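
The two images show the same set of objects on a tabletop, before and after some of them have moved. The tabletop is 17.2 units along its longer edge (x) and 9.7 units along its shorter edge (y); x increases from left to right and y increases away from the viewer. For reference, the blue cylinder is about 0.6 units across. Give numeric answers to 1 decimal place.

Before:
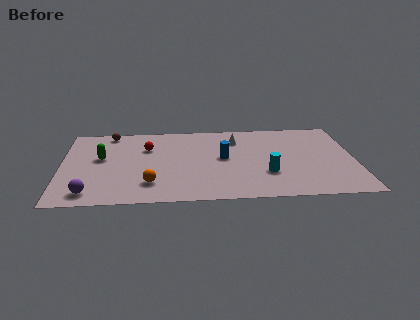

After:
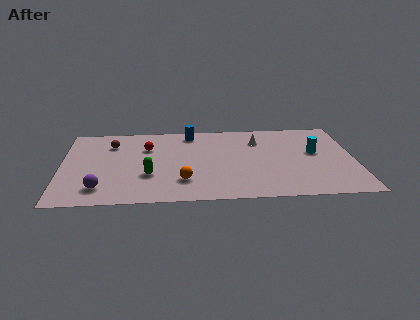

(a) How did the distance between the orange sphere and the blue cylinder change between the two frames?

+0.7

Before: roughly 5.2 units apart; after: 5.9. That's 0.7 units further apart.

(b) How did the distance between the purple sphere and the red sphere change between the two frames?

-0.7

The distance was about 6.2 in the first image and 5.5 in the second, so they moved 0.7 units closer together.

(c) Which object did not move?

the red sphere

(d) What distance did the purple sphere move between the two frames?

0.8

From (1.7, 1.4) to (2.3, 1.9), the purple sphere covered √(0.6² + 0.5²) ≈ 0.8 units.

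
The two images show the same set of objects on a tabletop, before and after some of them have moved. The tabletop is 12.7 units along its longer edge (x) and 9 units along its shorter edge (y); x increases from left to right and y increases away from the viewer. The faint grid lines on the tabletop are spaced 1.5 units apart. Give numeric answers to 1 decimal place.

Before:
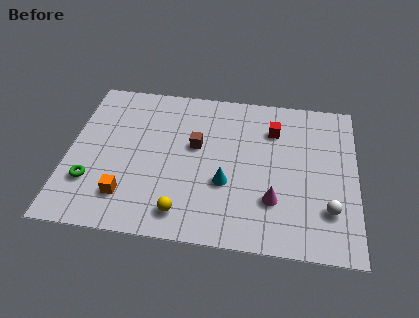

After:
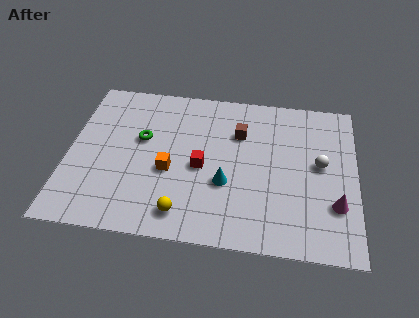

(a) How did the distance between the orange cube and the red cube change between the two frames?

-6.4

Before: roughly 7.9 units apart; after: 1.5. That's 6.4 units closer together.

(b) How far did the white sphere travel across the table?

2.5

The white sphere was near (11.5, 2.4) before and (11.1, 4.9) after, so it travelled √(0.4² + 2.5²) ≈ 2.5 units.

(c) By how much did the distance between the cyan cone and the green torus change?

-1.6

The distance was about 5.9 in the first image and 4.3 in the second, so they moved 1.6 units closer together.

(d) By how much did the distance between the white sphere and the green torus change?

-2.5

Before: roughly 10.4 units apart; after: 7.9. That's 2.5 units closer together.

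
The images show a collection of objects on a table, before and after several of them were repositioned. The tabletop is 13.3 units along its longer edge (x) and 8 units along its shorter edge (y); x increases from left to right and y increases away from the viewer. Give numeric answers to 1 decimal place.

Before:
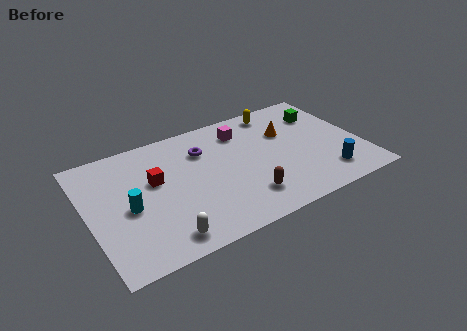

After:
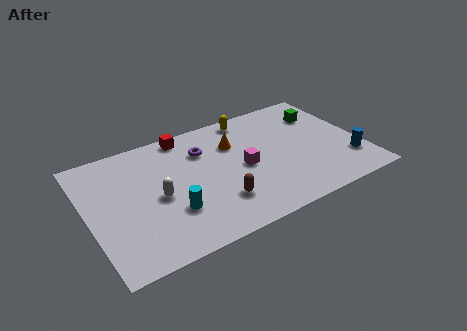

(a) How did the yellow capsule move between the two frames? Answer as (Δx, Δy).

(-1.4, 0.1)

The yellow capsule was at about (9.7, 7.0) and moved to about (8.3, 7.1).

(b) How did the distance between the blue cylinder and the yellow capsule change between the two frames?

+0.9

The distance was about 5.6 in the first image and 6.5 in the second, so they moved 0.9 units further apart.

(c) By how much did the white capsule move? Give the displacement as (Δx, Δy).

(0.1, 2.6)

The white capsule started near (3.2, 1.1) and ended near (3.3, 3.7).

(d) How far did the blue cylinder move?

1.3

From (11.3, 1.6) to (12.5, 2.1), the blue cylinder covered √(1.2² + 0.5²) ≈ 1.3 units.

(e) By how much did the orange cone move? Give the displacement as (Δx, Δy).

(-2.6, 0.3)

From the two frames, the orange cone sits at roughly (9.9, 5.3) before and (7.3, 5.6) after.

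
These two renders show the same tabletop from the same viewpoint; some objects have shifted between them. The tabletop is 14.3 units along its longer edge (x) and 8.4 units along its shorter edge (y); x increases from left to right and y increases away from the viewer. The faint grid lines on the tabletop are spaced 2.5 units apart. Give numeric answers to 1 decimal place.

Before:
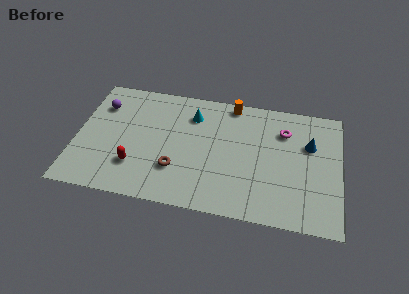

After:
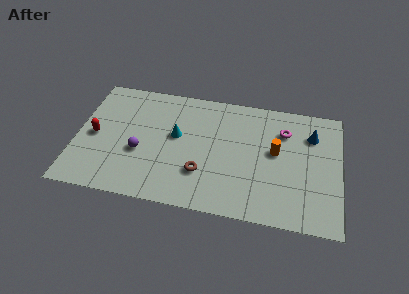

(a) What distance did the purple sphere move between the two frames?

3.7

The purple sphere moved from about (1.2, 6.2) to (3.5, 3.3), a distance of √(2.3² + 2.9²) ≈ 3.7.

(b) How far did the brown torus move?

1.4

From (5.5, 2.5) to (6.9, 2.5), the brown torus covered √(1.4² + 0.0²) ≈ 1.4 units.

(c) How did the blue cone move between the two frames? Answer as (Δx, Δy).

(0.1, 0.7)

From the two frames, the blue cone sits at roughly (12.6, 5.5) before and (12.7, 6.2) after.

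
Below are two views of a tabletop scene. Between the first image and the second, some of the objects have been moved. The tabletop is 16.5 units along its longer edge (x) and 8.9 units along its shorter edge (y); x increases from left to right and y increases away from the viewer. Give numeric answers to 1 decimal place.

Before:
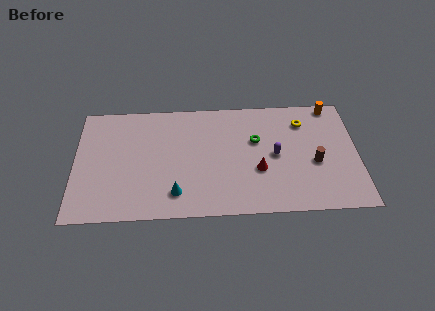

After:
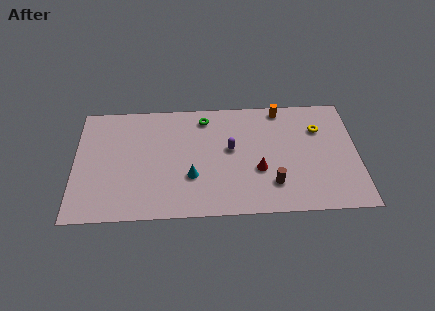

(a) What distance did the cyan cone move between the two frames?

1.5

The cyan cone was near (5.9, 1.8) before and (6.8, 3.0) after, so it travelled √(0.9² + 1.2²) ≈ 1.5 units.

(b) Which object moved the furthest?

the green torus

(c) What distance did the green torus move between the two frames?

3.6

From (10.6, 5.6) to (7.6, 7.5), the green torus covered √(3.0² + 1.9²) ≈ 3.6 units.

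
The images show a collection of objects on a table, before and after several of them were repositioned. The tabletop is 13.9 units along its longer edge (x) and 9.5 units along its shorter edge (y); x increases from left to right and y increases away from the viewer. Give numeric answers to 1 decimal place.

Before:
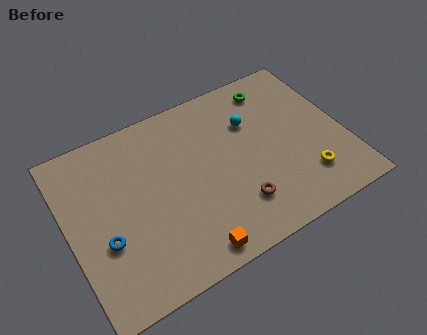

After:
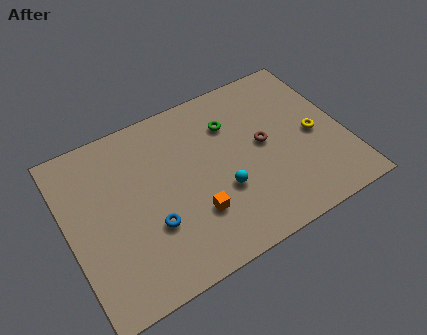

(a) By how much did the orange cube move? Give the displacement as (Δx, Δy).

(0.5, 1.8)

The orange cube started near (5.5, 1.0) and ended near (6.0, 2.8).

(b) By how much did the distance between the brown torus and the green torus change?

-4.0

They were about 6.4 units apart before and 2.4 after — 4.0 units closer together.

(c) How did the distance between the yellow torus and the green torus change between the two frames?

-1.2

Before: roughly 5.8 units apart; after: 4.6. That's 1.2 units closer together.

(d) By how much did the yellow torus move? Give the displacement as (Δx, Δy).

(0.8, 2.2)

From the two frames, the yellow torus sits at roughly (11.6, 2.2) before and (12.4, 4.4) after.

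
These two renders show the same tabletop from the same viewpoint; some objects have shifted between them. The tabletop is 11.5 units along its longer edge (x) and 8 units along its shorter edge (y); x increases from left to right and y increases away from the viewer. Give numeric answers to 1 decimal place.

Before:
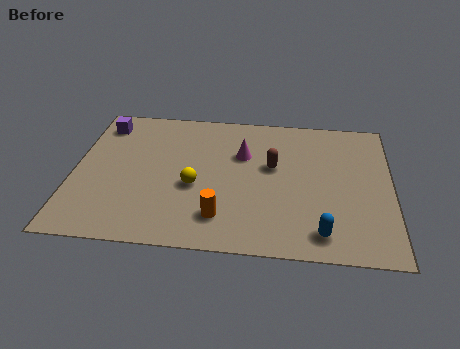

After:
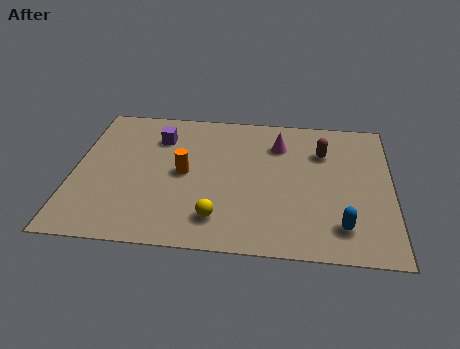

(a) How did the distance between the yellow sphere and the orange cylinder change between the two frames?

+0.8

They were about 1.9 units apart before and 2.7 after — 0.8 units further apart.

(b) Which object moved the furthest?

the orange cylinder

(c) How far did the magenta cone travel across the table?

1.5

The magenta cone was near (6.1, 5.3) before and (7.4, 6.0) after, so it travelled √(1.3² + 0.7²) ≈ 1.5 units.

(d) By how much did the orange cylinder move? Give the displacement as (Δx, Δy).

(-1.4, 2.3)

From the two frames, the orange cylinder sits at roughly (5.4, 1.7) before and (4.0, 4.0) after.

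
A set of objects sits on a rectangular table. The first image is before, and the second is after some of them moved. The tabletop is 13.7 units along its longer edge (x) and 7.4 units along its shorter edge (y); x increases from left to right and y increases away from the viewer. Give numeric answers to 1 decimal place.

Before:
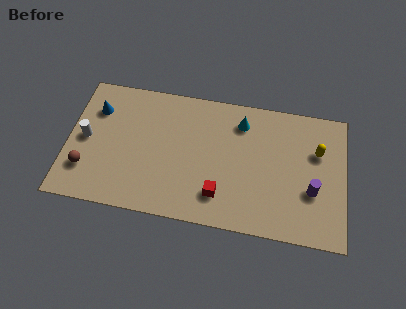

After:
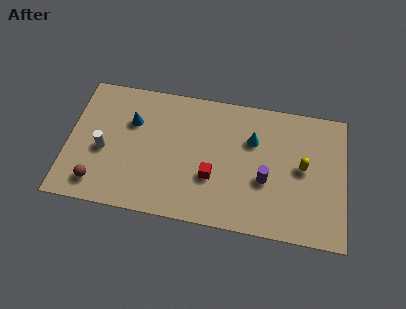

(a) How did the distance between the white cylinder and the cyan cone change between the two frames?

-0.4

The distance was about 7.9 in the first image and 7.5 in the second, so they moved 0.4 units closer together.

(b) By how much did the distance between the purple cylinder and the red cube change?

-2.0

The distance was about 4.6 in the first image and 2.6 in the second, so they moved 2.0 units closer together.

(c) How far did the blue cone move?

1.8

The blue cone was near (1.3, 5.4) before and (3.1, 5.0) after, so it travelled √(1.8² + 0.4²) ≈ 1.8 units.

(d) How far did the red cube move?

1.0

The red cube was near (7.6, 1.7) before and (7.2, 2.6) after, so it travelled √(0.4² + 0.9²) ≈ 1.0 units.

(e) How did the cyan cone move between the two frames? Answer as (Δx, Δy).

(0.6, -0.9)

From the two frames, the cyan cone sits at roughly (8.5, 5.9) before and (9.1, 5.0) after.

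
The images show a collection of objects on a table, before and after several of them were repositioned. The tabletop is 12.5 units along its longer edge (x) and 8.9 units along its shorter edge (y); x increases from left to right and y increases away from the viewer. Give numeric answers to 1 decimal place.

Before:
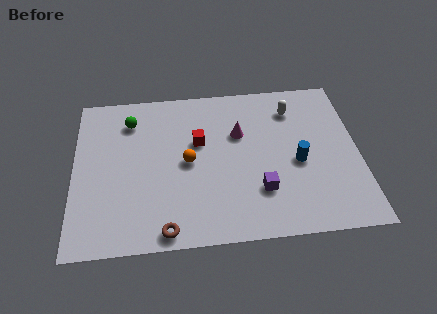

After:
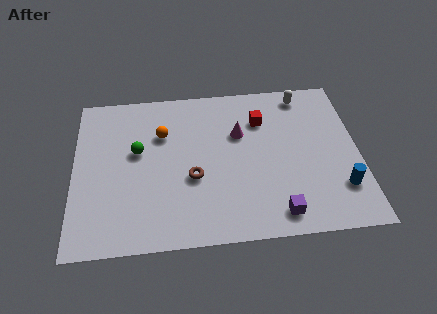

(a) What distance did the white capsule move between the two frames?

0.9

The white capsule was near (9.7, 7.0) before and (10.2, 7.8) after, so it travelled √(0.5² + 0.8²) ≈ 0.9 units.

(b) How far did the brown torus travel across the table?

3.0

The brown torus was near (4.0, 0.8) before and (5.2, 3.5) after, so it travelled √(1.2² + 2.7²) ≈ 3.0 units.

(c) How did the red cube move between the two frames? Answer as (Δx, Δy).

(2.8, 1.0)

From the two frames, the red cube sits at roughly (5.5, 5.5) before and (8.3, 6.5) after.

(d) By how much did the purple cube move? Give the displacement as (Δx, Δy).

(0.7, -1.3)

The purple cube was at about (8.1, 2.5) and moved to about (8.8, 1.2).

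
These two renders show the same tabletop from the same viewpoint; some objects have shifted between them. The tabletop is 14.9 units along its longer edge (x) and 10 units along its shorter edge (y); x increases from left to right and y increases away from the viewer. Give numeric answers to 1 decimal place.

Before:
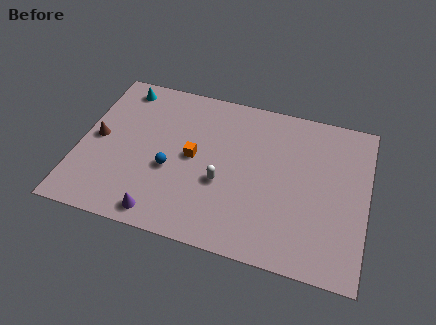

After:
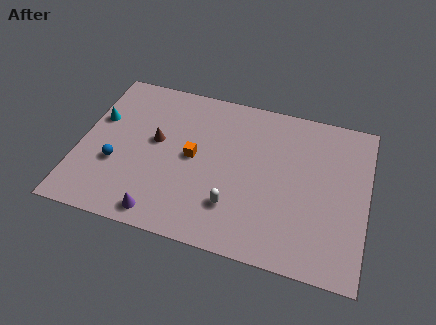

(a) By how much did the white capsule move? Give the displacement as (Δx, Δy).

(0.7, -1.3)

The white capsule was at about (7.5, 3.9) and moved to about (8.2, 2.6).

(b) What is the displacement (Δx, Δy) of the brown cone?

(3.0, 0.6)

The brown cone started near (0.9, 5.0) and ended near (3.9, 5.6).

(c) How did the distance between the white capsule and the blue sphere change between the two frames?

+3.6

Before: roughly 2.7 units apart; after: 6.3. That's 3.6 units further apart.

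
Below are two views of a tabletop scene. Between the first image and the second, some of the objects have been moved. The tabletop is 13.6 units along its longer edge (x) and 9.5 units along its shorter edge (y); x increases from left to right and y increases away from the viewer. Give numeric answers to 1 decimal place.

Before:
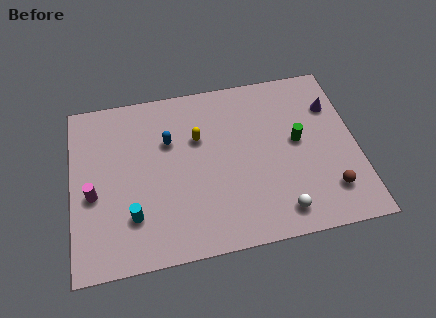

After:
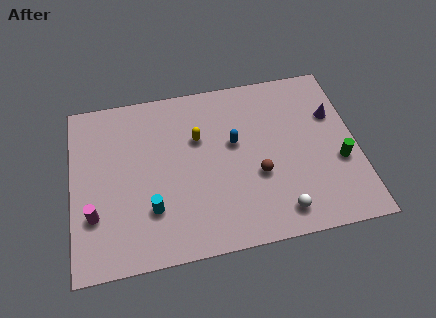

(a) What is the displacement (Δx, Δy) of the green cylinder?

(1.9, -1.5)

From the two frames, the green cylinder sits at roughly (10.8, 5.1) before and (12.7, 3.6) after.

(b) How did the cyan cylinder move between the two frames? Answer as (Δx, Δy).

(0.9, 0.2)

From the two frames, the cyan cylinder sits at roughly (2.8, 2.5) before and (3.7, 2.7) after.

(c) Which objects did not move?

the yellow capsule and the white sphere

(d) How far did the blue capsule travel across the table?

3.2

The blue capsule moved from about (4.7, 6.3) to (7.8, 5.6), a distance of √(3.1² + 0.7²) ≈ 3.2.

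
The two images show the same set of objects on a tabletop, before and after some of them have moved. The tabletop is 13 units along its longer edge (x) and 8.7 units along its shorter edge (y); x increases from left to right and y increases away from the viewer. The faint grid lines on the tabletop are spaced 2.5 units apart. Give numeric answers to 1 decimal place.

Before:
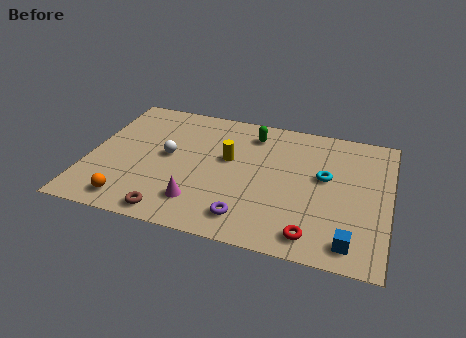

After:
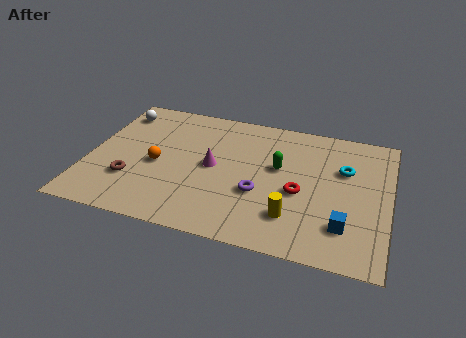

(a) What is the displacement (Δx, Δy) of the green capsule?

(1.3, -2.0)

From the two frames, the green capsule sits at roughly (6.9, 7.1) before and (8.2, 5.1) after.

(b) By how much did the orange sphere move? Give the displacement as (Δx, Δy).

(0.9, 2.7)

From the two frames, the orange sphere sits at roughly (2.1, 1.2) before and (3.0, 3.9) after.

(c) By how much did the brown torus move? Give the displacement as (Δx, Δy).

(-1.9, 1.7)

From the two frames, the brown torus sits at roughly (3.9, 0.9) before and (2.0, 2.6) after.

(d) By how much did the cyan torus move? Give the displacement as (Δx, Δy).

(0.8, 0.7)

The cyan torus was at about (10.2, 5.0) and moved to about (11.0, 5.7).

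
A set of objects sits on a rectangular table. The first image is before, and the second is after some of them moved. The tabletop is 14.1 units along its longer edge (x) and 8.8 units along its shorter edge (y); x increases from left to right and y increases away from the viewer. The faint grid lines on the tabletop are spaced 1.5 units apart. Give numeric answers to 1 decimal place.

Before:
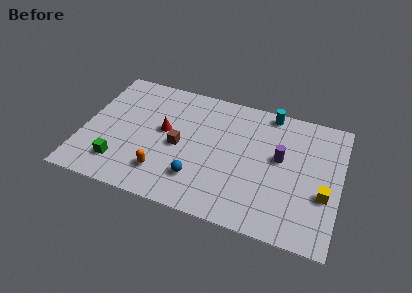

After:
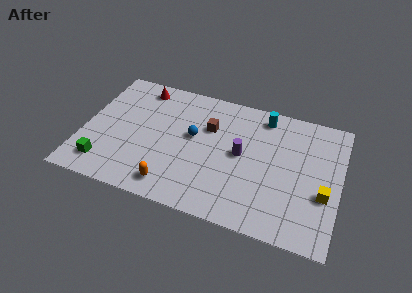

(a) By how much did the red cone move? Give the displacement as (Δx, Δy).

(-1.6, 2.7)

From the two frames, the red cone sits at roughly (4.4, 4.9) before and (2.8, 7.6) after.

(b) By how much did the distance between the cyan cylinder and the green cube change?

+0.3

They were about 9.9 units apart before and 10.2 after — 0.3 units further apart.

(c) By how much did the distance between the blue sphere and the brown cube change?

-1.0

The distance was about 2.2 in the first image and 1.2 in the second, so they moved 1.0 units closer together.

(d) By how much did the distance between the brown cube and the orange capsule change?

+2.7

They were about 2.2 units apart before and 4.9 after — 2.7 units further apart.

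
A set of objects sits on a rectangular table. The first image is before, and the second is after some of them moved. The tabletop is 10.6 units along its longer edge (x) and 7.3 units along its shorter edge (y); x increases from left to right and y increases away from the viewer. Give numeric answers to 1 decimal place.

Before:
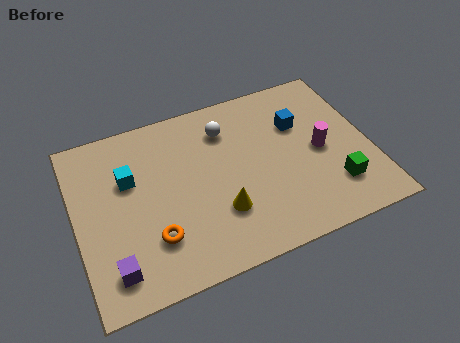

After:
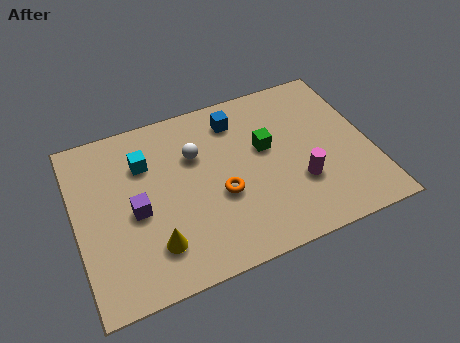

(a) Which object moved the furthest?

the green cube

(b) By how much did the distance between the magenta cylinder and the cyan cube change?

-0.9

Before: roughly 6.9 units apart; after: 6.0. That's 0.9 units closer together.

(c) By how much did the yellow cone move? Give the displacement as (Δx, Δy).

(-2.4, -0.5)

From the two frames, the yellow cone sits at roughly (5.0, 2.2) before and (2.6, 1.7) after.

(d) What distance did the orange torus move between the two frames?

2.7

From (2.6, 2.0) to (5.1, 2.9), the orange torus covered √(2.5² + 0.9²) ≈ 2.7 units.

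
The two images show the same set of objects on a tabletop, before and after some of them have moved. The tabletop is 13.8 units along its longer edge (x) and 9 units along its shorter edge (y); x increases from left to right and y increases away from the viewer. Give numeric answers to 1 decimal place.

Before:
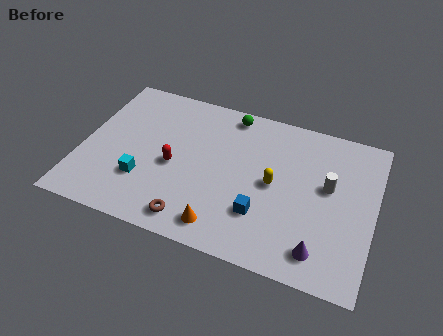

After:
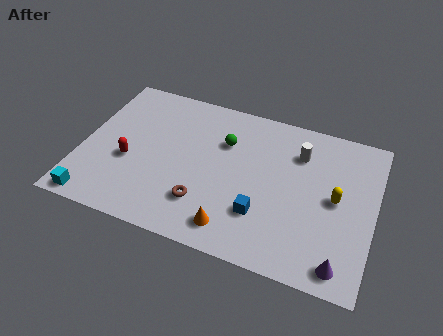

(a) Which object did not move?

the blue cube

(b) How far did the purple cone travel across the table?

1.1

From (11.5, 1.5) to (12.5, 1.1), the purple cone covered √(1.0² + 0.4²) ≈ 1.1 units.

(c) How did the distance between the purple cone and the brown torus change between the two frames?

+0.7

The distance was about 5.9 in the first image and 6.6 in the second, so they moved 0.7 units further apart.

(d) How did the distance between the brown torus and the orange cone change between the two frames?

+0.3

The distance was about 1.4 in the first image and 1.7 in the second, so they moved 0.3 units further apart.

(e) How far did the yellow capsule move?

2.9

The yellow capsule moved from about (9.1, 4.5) to (12.0, 4.6), a distance of √(2.9² + 0.1²) ≈ 2.9.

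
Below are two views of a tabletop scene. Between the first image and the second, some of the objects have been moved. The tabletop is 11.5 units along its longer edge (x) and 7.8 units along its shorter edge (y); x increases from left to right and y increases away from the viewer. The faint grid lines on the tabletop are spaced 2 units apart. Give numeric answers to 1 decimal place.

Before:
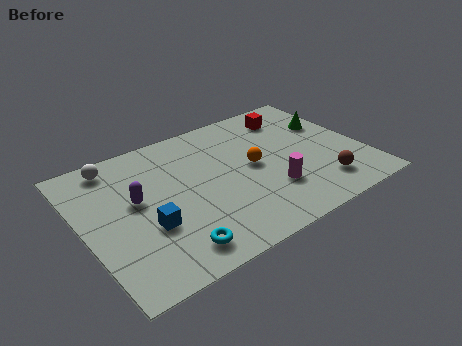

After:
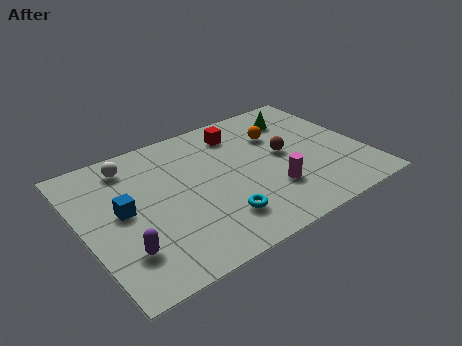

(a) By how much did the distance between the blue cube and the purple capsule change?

+0.5

Before: roughly 1.6 units apart; after: 2.1. That's 0.5 units further apart.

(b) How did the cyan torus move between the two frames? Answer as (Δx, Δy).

(2.0, 0.6)

The cyan torus started near (3.1, 1.2) and ended near (5.1, 1.8).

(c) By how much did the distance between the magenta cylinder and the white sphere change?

-0.7

The distance was about 7.3 in the first image and 6.6 in the second, so they moved 0.7 units closer together.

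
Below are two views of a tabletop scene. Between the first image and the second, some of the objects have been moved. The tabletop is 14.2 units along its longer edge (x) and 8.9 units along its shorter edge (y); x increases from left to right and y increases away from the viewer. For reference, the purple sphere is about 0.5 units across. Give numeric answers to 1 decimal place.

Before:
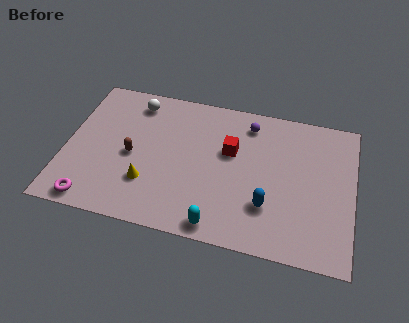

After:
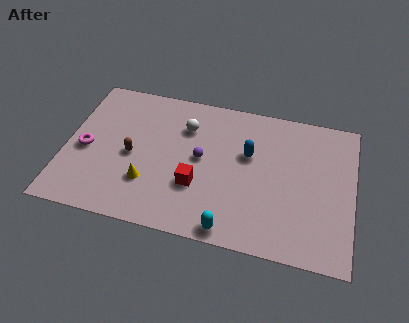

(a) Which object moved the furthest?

the purple sphere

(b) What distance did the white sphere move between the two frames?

2.8

From (3.2, 7.5) to (5.8, 6.5), the white sphere covered √(2.6² + 1.0²) ≈ 2.8 units.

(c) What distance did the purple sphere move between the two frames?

3.5

The purple sphere moved from about (8.9, 7.4) to (6.7, 4.7), a distance of √(2.2² + 2.7²) ≈ 3.5.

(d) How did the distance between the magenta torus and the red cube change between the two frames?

-2.3

Before: roughly 8.0 units apart; after: 5.7. That's 2.3 units closer together.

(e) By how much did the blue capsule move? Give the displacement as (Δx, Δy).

(-1.1, 2.9)

From the two frames, the blue capsule sits at roughly (10.1, 2.6) before and (9.0, 5.5) after.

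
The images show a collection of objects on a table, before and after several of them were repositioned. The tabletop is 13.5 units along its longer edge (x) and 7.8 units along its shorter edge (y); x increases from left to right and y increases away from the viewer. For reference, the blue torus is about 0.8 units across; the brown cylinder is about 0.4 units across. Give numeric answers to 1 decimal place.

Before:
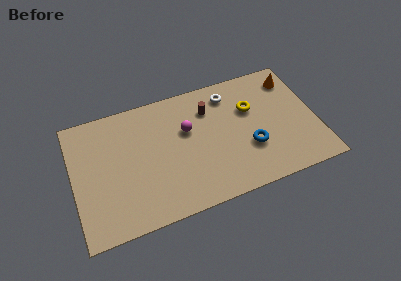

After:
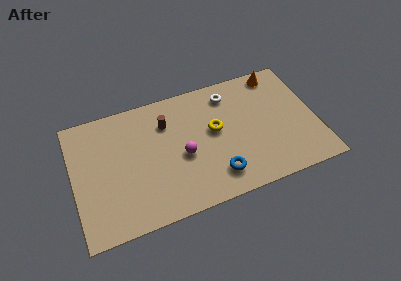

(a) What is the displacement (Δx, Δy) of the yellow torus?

(-2.1, -0.7)

From the two frames, the yellow torus sits at roughly (10.0, 5.1) before and (7.9, 4.4) after.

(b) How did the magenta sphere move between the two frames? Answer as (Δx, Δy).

(-0.4, -1.5)

The magenta sphere was at about (6.4, 4.9) and moved to about (6.0, 3.4).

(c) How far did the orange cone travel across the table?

1.0

The orange cone was near (12.5, 6.3) before and (11.7, 6.9) after, so it travelled √(0.8² + 0.6²) ≈ 1.0 units.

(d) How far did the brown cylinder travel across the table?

2.4

The brown cylinder was near (7.7, 5.8) before and (5.3, 5.7) after, so it travelled √(2.4² + 0.1²) ≈ 2.4 units.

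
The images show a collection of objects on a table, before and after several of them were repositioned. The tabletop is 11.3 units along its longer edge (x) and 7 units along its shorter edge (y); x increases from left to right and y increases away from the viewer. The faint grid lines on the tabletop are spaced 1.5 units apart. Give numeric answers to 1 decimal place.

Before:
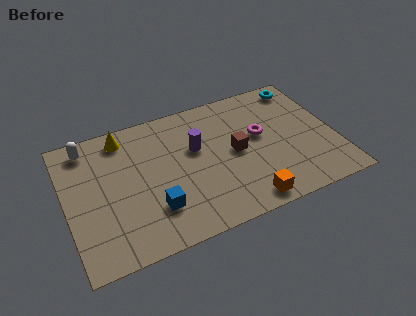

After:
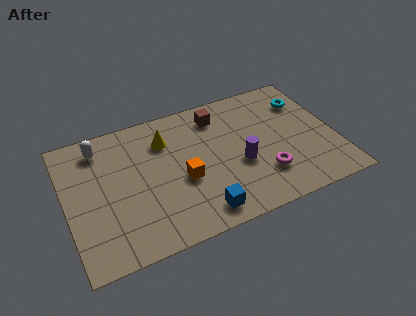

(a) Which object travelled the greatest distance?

the orange cube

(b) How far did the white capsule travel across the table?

0.5

The white capsule moved from about (1.1, 6.0) to (1.6, 5.8), a distance of √(0.5² + 0.2²) ≈ 0.5.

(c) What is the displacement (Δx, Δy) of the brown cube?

(-0.5, 2.2)

From the two frames, the brown cube sits at roughly (7.1, 3.5) before and (6.6, 5.7) after.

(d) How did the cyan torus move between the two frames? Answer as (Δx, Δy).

(0.0, -0.9)

From the two frames, the cyan torus sits at roughly (10.3, 6.1) before and (10.3, 5.2) after.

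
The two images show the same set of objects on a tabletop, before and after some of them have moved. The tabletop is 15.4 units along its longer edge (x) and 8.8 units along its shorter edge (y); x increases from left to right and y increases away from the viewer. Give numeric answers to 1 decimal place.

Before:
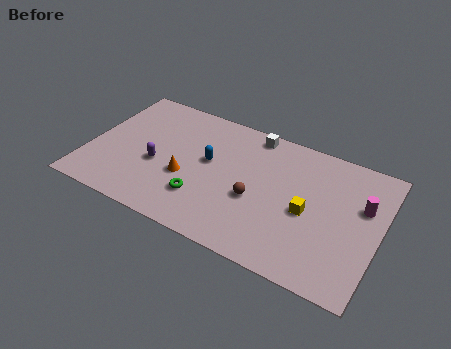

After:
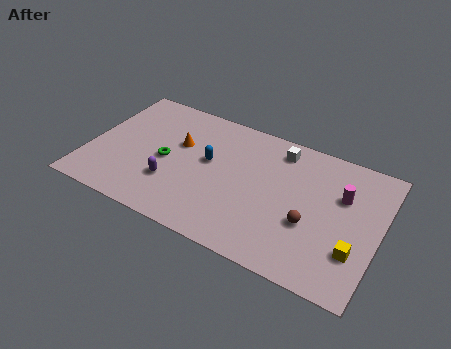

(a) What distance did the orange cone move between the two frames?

2.2

From (5.3, 3.4) to (4.6, 5.5), the orange cone covered √(0.7² + 2.1²) ≈ 2.2 units.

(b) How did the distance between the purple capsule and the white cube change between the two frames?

+0.7

Before: roughly 6.3 units apart; after: 7.0. That's 0.7 units further apart.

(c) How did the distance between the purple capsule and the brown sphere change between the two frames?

+2.0

The distance was about 5.3 in the first image and 7.3 in the second, so they moved 2.0 units further apart.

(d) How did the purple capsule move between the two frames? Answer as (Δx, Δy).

(0.9, -0.9)

From the two frames, the purple capsule sits at roughly (3.7, 3.6) before and (4.6, 2.7) after.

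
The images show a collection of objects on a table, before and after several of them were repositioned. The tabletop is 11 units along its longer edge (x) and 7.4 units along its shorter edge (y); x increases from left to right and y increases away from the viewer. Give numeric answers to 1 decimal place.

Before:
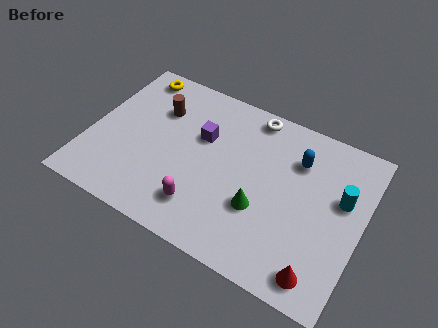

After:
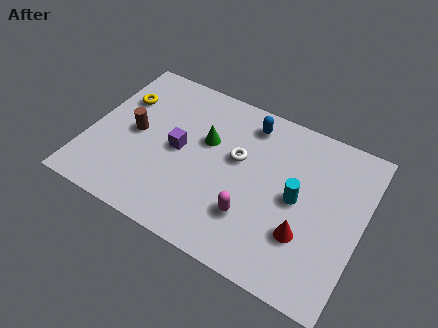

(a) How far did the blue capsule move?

2.2

The blue capsule moved from about (8.2, 5.4) to (6.1, 6.2), a distance of √(2.1² + 0.8²) ≈ 2.2.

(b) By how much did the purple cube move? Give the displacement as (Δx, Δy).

(-0.8, -1.0)

The purple cube started near (4.4, 4.7) and ended near (3.6, 3.7).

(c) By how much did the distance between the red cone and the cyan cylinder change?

-2.0

Before: roughly 3.5 units apart; after: 1.5. That's 2.0 units closer together.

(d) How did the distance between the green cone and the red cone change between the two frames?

+1.8

Before: roughly 3.1 units apart; after: 4.9. That's 1.8 units further apart.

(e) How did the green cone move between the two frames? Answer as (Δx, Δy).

(-2.5, 2.0)

The green cone started near (7.1, 2.6) and ended near (4.6, 4.6).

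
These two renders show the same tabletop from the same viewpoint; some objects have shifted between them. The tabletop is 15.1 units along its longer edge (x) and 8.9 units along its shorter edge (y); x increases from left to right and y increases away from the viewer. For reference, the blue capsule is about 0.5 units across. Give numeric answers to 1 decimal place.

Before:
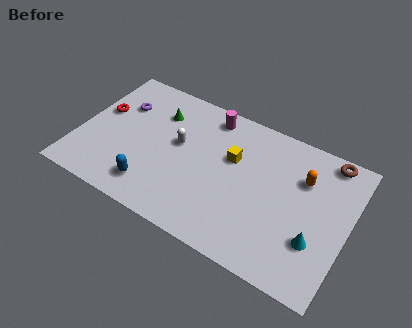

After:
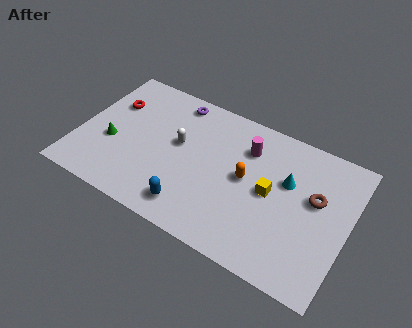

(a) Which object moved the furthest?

the green cone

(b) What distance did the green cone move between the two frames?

3.8

The green cone moved from about (4.1, 6.6) to (1.9, 3.5), a distance of √(2.2² + 3.1²) ≈ 3.8.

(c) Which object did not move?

the white capsule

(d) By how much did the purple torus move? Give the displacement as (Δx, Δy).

(2.9, 1.6)

From the two frames, the purple torus sits at roughly (2.0, 6.2) before and (4.9, 7.8) after.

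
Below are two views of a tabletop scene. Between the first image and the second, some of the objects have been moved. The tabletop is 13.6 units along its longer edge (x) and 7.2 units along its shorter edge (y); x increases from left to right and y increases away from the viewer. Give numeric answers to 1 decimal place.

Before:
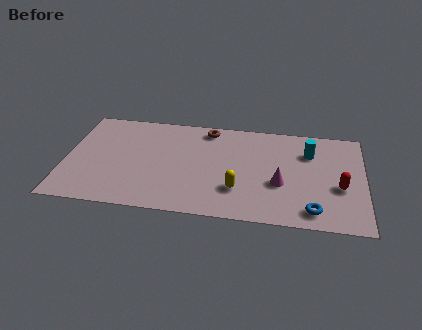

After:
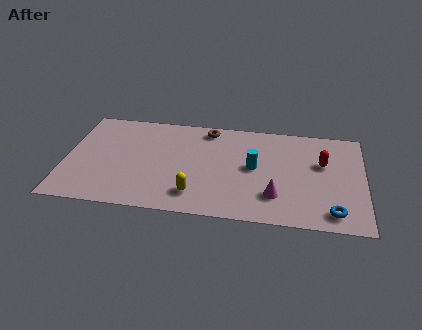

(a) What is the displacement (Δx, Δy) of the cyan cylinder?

(-2.5, -1.4)

From the two frames, the cyan cylinder sits at roughly (11.1, 5.2) before and (8.6, 3.8) after.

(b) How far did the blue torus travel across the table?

0.9

The blue torus moved from about (11.3, 1.1) to (12.2, 1.1), a distance of √(0.9² + 0.0²) ≈ 0.9.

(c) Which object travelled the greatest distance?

the cyan cylinder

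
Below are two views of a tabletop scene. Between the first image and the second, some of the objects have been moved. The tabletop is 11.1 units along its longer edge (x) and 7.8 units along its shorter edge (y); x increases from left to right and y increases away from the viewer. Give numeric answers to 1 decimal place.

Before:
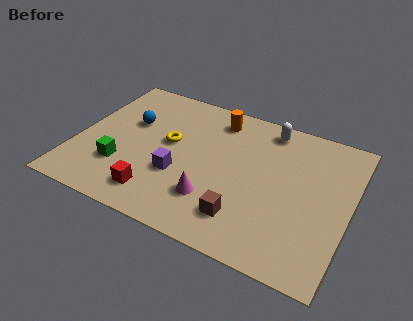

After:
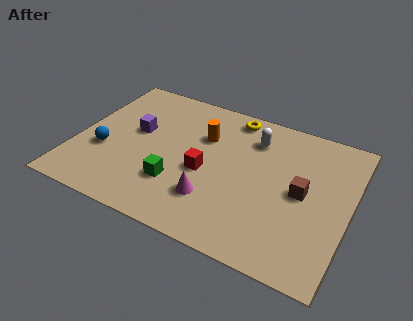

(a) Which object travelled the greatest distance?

the yellow torus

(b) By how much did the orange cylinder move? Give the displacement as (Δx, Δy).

(-0.4, -1.2)

From the two frames, the orange cylinder sits at roughly (5.4, 6.5) before and (5.0, 5.3) after.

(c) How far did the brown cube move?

3.0

From (7.1, 1.7) to (9.2, 3.9), the brown cube covered √(2.1² + 2.2²) ≈ 3.0 units.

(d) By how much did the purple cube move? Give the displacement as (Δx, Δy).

(-2.0, 1.7)

The purple cube was at about (4.3, 2.8) and moved to about (2.3, 4.5).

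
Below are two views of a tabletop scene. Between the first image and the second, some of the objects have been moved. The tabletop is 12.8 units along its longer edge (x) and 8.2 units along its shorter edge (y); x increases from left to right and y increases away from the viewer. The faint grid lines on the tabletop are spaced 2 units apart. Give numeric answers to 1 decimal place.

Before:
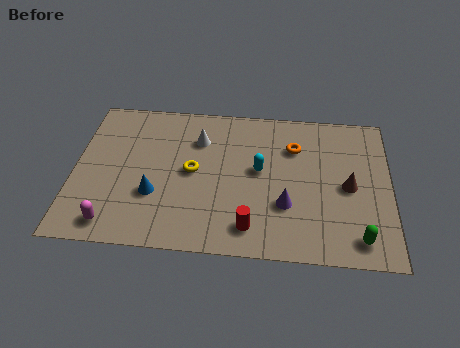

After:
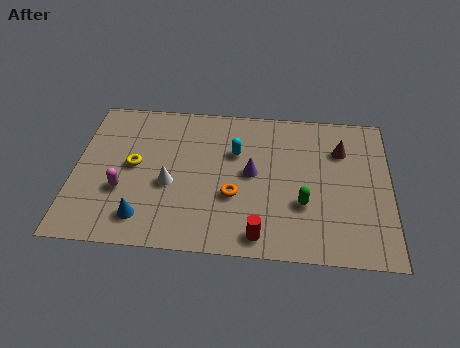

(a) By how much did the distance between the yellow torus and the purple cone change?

+0.7

They were about 4.1 units apart before and 4.8 after — 0.7 units further apart.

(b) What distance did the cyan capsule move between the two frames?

1.3

From (7.5, 4.5) to (6.5, 5.4), the cyan capsule covered √(1.0² + 0.9²) ≈ 1.3 units.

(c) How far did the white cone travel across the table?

2.8

From (5.0, 6.0) to (3.9, 3.4), the white cone covered √(1.1² + 2.6²) ≈ 2.8 units.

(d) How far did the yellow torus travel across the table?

2.4

The yellow torus was near (4.8, 4.2) before and (2.4, 4.3) after, so it travelled √(2.4² + 0.1²) ≈ 2.4 units.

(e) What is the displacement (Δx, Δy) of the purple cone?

(-1.4, 1.6)

The purple cone started near (8.6, 2.7) and ended near (7.2, 4.3).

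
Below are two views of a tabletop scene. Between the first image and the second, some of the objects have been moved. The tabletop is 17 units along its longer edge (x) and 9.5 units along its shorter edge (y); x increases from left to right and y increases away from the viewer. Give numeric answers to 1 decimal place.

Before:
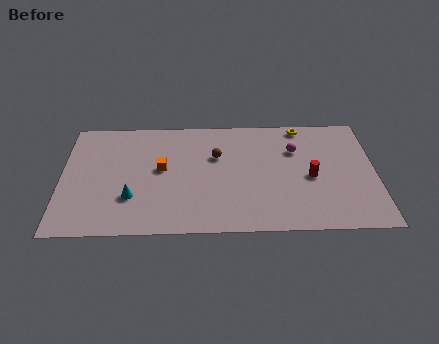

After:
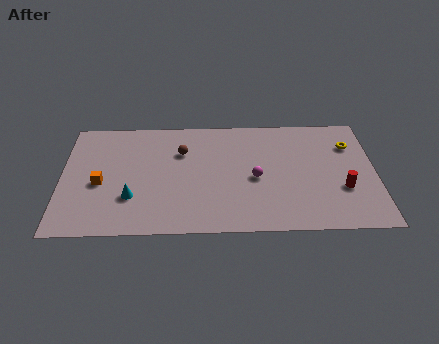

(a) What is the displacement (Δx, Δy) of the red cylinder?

(1.7, -1.0)

From the two frames, the red cylinder sits at roughly (13.5, 4.3) before and (15.2, 3.3) after.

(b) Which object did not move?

the cyan cone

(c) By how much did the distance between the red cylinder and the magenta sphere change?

+2.4

The distance was about 2.4 in the first image and 4.8 in the second, so they moved 2.4 units further apart.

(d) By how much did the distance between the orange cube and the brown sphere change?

+1.9

The distance was about 3.2 in the first image and 5.1 in the second, so they moved 1.9 units further apart.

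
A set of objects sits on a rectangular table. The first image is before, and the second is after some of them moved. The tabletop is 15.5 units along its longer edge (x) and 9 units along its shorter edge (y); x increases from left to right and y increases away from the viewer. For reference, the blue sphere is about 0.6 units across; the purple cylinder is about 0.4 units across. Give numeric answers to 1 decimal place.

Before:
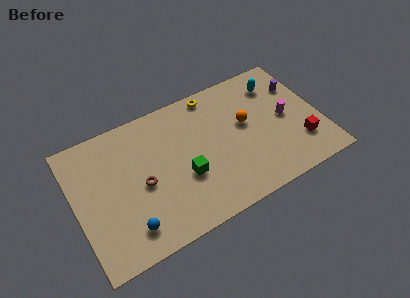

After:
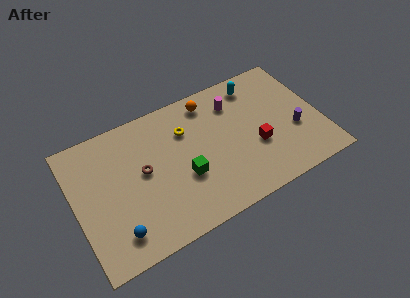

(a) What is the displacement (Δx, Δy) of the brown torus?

(0.2, 0.8)

The brown torus started near (4.1, 4.1) and ended near (4.3, 4.9).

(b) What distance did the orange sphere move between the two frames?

3.2

The orange sphere was near (10.9, 5.2) before and (8.9, 7.7) after, so it travelled √(2.0² + 2.5²) ≈ 3.2 units.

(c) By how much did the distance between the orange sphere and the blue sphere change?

+0.3

The distance was about 8.7 in the first image and 9.0 in the second, so they moved 0.3 units further apart.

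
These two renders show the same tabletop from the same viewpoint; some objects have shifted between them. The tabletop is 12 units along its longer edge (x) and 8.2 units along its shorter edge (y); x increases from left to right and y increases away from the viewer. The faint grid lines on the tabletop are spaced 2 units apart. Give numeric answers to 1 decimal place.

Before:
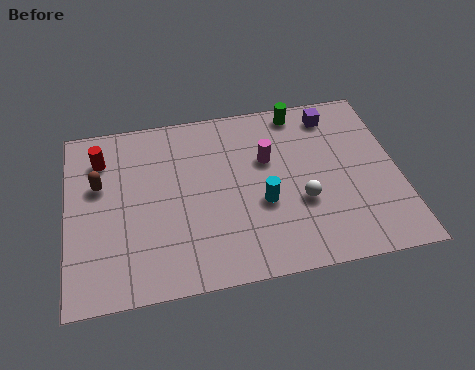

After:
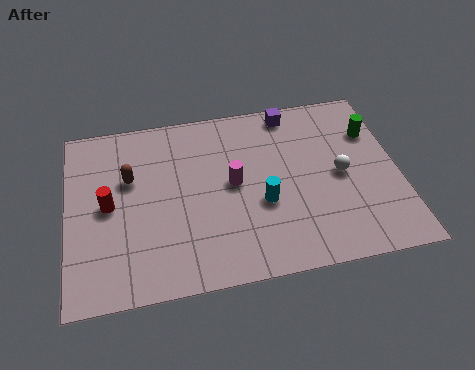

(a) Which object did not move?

the cyan cylinder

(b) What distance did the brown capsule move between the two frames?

1.1

From (1.2, 5.1) to (2.3, 5.2), the brown capsule covered √(1.1² + 0.1²) ≈ 1.1 units.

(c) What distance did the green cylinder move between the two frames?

3.0

From (8.6, 7.3) to (11.2, 5.8), the green cylinder covered √(2.6² + 1.5²) ≈ 3.0 units.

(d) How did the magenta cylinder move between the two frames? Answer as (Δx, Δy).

(-1.3, -0.9)

The magenta cylinder was at about (7.3, 5.2) and moved to about (6.0, 4.3).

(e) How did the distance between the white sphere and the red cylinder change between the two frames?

+0.6

Before: roughly 7.8 units apart; after: 8.4. That's 0.6 units further apart.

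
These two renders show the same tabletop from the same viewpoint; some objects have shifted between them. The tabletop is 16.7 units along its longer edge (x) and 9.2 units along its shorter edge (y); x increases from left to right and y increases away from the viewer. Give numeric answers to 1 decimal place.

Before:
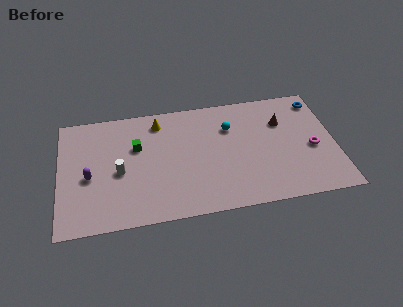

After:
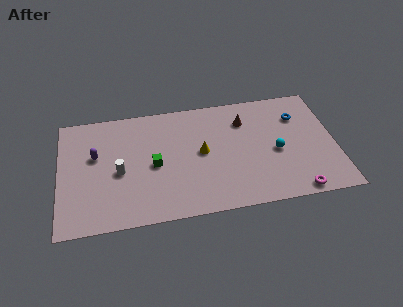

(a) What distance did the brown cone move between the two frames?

2.4

The brown cone was near (13.6, 6.4) before and (11.3, 6.9) after, so it travelled √(2.3² + 0.5²) ≈ 2.4 units.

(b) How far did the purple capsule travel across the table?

1.6

From (1.8, 4.0) to (2.2, 5.6), the purple capsule covered √(0.4² + 1.6²) ≈ 1.6 units.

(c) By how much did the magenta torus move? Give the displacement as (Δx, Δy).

(-1.2, -3.2)

The magenta torus was at about (15.3, 4.0) and moved to about (14.1, 0.8).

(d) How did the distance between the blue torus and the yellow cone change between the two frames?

-3.5

Before: roughly 9.8 units apart; after: 6.3. That's 3.5 units closer together.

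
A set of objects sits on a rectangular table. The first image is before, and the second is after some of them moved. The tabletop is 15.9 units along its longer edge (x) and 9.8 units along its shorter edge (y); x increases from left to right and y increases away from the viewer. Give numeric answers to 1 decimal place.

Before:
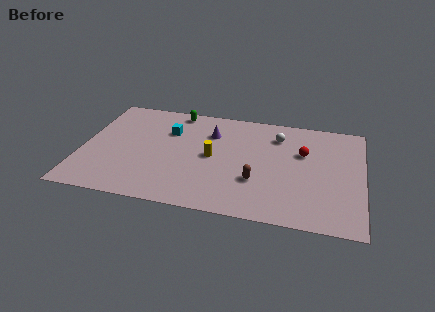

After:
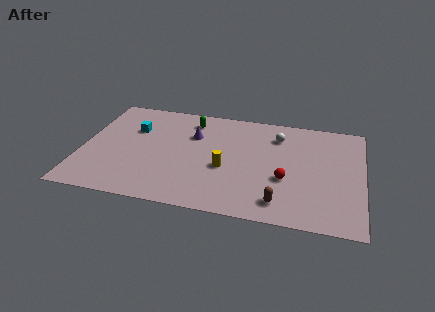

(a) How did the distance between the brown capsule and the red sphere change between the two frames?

-1.9

Before: roughly 4.0 units apart; after: 2.1. That's 1.9 units closer together.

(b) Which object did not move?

the white sphere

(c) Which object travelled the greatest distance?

the red sphere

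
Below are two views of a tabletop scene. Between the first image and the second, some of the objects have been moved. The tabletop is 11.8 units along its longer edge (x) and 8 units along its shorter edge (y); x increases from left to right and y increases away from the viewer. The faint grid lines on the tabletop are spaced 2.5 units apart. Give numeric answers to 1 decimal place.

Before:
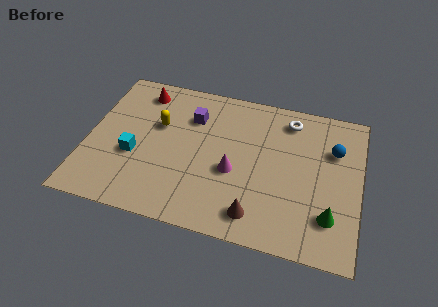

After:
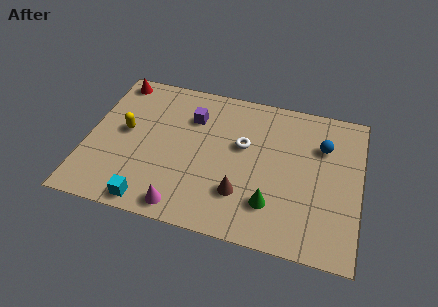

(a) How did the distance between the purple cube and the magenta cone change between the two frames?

+1.7

Before: roughly 3.2 units apart; after: 4.9. That's 1.7 units further apart.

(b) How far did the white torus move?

2.7

The white torus was near (8.6, 6.7) before and (6.7, 4.8) after, so it travelled √(1.9² + 1.9²) ≈ 2.7 units.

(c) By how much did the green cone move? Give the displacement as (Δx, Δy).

(-2.5, 0.0)

The green cone started near (10.6, 2.0) and ended near (8.1, 2.0).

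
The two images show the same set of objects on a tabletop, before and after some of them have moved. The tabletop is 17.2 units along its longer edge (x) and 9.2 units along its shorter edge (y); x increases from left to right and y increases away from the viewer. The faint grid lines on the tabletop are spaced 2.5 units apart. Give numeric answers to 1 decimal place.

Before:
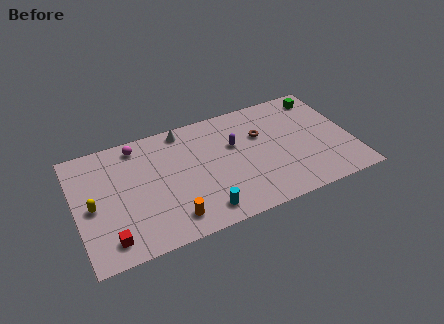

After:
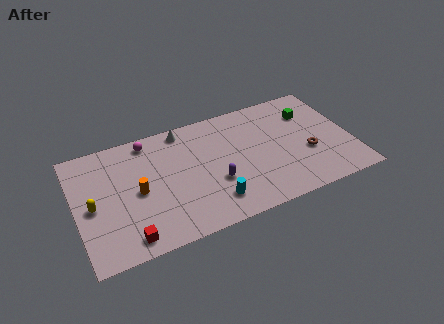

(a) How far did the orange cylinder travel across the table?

3.3

The orange cylinder moved from about (5.6, 1.6) to (3.8, 4.4), a distance of √(1.8² + 2.8²) ≈ 3.3.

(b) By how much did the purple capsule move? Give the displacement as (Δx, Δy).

(-1.5, -2.5)

The purple capsule started near (10.0, 5.8) and ended near (8.5, 3.3).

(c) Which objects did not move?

the white cone and the yellow capsule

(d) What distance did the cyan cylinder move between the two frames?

0.9

The cyan cylinder was near (7.5, 1.4) before and (8.2, 1.9) after, so it travelled √(0.7² + 0.5²) ≈ 0.9 units.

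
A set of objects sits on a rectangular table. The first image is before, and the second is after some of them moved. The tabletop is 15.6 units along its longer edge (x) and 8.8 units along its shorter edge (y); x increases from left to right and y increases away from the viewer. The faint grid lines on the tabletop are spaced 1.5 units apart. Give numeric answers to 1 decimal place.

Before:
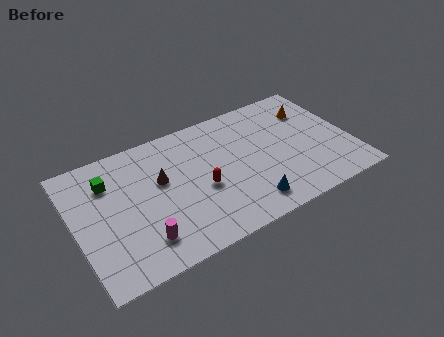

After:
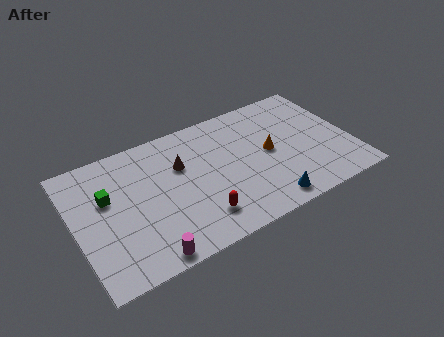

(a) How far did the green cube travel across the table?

1.0

From (2.1, 6.5) to (1.9, 5.5), the green cube covered √(0.2² + 1.0²) ≈ 1.0 units.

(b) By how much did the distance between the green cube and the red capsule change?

+0.3

Before: roughly 5.6 units apart; after: 5.9. That's 0.3 units further apart.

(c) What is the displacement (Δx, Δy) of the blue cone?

(1.0, -0.4)

The blue cone was at about (9.3, 1.5) and moved to about (10.3, 1.1).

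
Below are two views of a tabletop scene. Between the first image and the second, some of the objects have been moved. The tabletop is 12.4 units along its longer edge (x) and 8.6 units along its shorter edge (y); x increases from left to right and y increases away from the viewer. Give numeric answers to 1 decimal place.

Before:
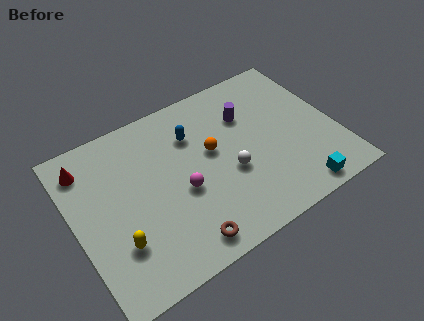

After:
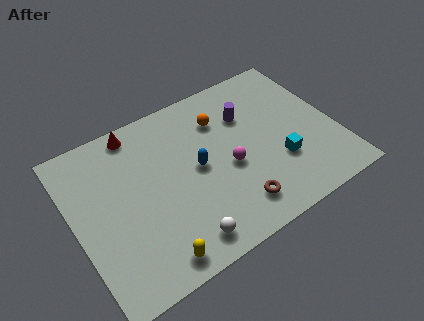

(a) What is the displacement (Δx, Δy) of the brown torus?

(2.6, 0.5)

The brown torus started near (4.5, 1.1) and ended near (7.1, 1.6).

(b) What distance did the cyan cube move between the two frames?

2.0

The cyan cube was near (10.0, 0.9) before and (9.5, 2.8) after, so it travelled √(0.5² + 1.9²) ≈ 2.0 units.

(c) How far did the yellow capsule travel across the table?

2.1

From (1.7, 2.5) to (3.1, 1.0), the yellow capsule covered √(1.4² + 1.5²) ≈ 2.1 units.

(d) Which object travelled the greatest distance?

the white sphere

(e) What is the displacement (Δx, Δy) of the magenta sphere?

(2.3, 0.1)

From the two frames, the magenta sphere sits at roughly (4.9, 3.6) before and (7.2, 3.7) after.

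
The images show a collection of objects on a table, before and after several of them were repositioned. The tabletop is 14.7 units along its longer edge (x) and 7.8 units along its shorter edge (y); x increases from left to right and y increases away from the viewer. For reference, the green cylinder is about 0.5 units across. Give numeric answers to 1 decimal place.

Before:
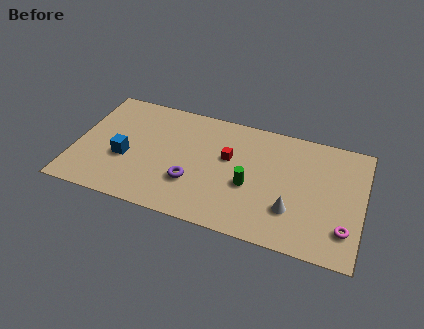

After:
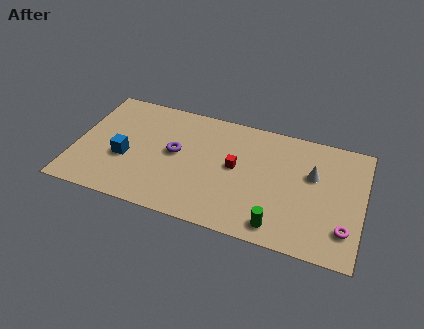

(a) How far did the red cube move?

0.6

From (7.8, 4.7) to (8.2, 4.2), the red cube covered √(0.4² + 0.5²) ≈ 0.6 units.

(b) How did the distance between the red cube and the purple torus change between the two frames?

+0.3

They were about 2.8 units apart before and 3.1 after — 0.3 units further apart.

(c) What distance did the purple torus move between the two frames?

2.0

The purple torus was near (6.1, 2.5) before and (5.1, 4.2) after, so it travelled √(1.0² + 1.7²) ≈ 2.0 units.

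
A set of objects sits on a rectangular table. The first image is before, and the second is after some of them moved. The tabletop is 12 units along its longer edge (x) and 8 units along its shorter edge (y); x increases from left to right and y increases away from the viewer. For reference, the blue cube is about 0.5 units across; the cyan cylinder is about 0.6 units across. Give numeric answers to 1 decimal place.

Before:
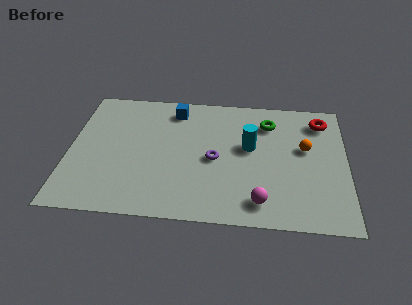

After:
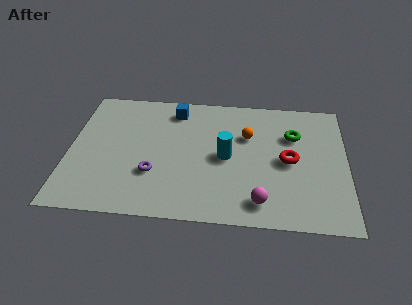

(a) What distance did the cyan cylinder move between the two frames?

1.2

The cyan cylinder moved from about (7.8, 4.6) to (6.8, 3.9), a distance of √(1.0² + 0.7²) ≈ 1.2.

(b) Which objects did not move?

the magenta sphere and the blue cube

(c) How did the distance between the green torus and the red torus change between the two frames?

-0.7

The distance was about 2.3 in the first image and 1.6 in the second, so they moved 0.7 units closer together.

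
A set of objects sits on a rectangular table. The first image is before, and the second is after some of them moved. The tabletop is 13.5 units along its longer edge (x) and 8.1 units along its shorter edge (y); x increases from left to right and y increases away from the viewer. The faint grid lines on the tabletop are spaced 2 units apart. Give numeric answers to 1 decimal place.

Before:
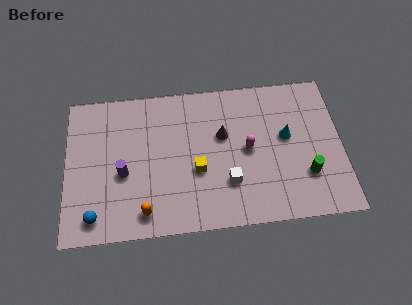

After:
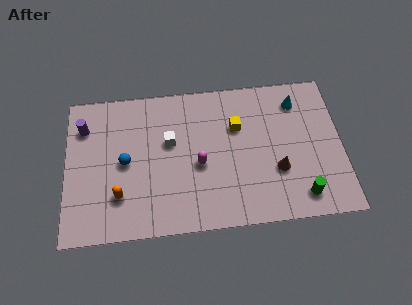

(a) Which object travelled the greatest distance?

the white cube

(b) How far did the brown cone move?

3.4

The brown cone moved from about (7.7, 5.0) to (10.3, 2.8), a distance of √(2.6² + 2.2²) ≈ 3.4.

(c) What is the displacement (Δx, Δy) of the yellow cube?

(2.0, 2.2)

The yellow cube was at about (6.4, 3.2) and moved to about (8.4, 5.4).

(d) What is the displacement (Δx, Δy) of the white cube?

(-2.8, 2.5)

From the two frames, the white cube sits at roughly (7.9, 2.4) before and (5.1, 4.9) after.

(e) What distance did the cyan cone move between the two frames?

2.0

From (10.8, 4.6) to (11.4, 6.5), the cyan cone covered √(0.6² + 1.9²) ≈ 2.0 units.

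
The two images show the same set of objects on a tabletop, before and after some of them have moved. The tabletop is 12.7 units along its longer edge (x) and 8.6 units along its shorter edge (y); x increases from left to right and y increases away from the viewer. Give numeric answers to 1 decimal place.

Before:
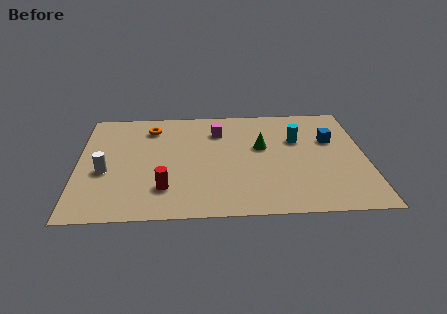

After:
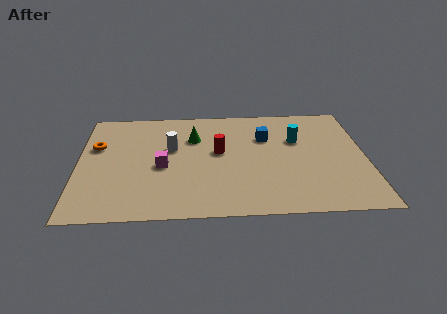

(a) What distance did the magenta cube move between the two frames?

3.7

The magenta cube moved from about (6.2, 6.5) to (3.7, 3.8), a distance of √(2.5² + 2.7²) ≈ 3.7.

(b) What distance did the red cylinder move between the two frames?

3.6

From (3.8, 2.1) to (6.2, 4.8), the red cylinder covered √(2.4² + 2.7²) ≈ 3.6 units.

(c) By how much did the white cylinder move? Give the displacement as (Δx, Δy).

(2.9, 1.7)

The white cylinder started near (1.2, 3.5) and ended near (4.1, 5.2).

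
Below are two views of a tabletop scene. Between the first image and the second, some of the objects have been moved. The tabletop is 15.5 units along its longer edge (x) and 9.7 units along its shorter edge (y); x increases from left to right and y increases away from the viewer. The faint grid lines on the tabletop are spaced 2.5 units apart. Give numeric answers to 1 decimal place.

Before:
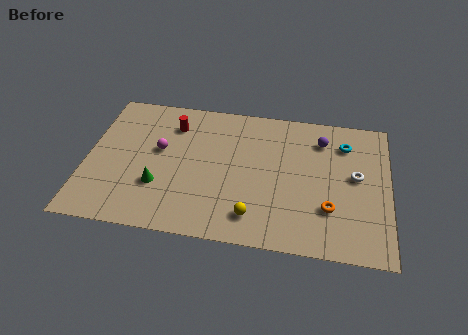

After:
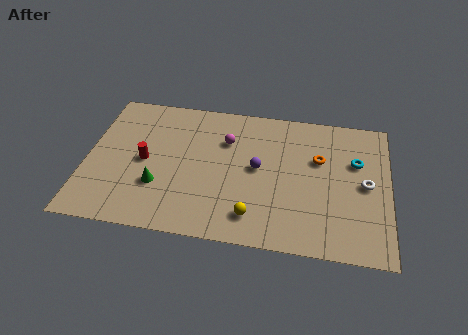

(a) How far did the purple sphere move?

4.1

The purple sphere moved from about (12.0, 7.6) to (8.8, 5.1), a distance of √(3.2² + 2.5²) ≈ 4.1.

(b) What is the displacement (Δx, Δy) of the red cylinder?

(-1.3, -2.8)

From the two frames, the red cylinder sits at roughly (4.3, 7.5) before and (3.0, 4.7) after.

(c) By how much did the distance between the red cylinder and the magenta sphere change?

+2.6

The distance was about 2.0 in the first image and 4.6 in the second, so they moved 2.6 units further apart.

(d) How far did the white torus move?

0.7

The white torus moved from about (13.8, 5.3) to (14.3, 4.8), a distance of √(0.5² + 0.5²) ≈ 0.7.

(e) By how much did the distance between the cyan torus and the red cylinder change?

+2.0

They were about 8.9 units apart before and 10.9 after — 2.0 units further apart.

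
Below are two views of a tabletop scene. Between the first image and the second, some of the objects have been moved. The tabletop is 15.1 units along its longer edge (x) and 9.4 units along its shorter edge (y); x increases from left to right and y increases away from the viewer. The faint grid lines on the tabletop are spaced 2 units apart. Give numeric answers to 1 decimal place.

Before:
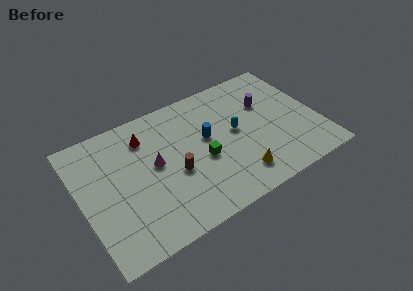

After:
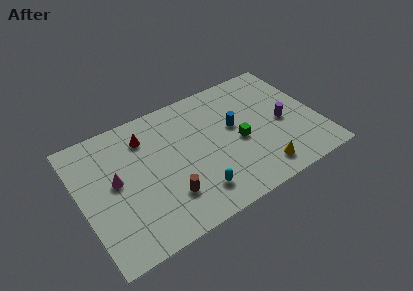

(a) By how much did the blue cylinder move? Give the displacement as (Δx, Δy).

(1.8, 0.0)

The blue cylinder started near (8.1, 5.4) and ended near (9.9, 5.4).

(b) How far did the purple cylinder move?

2.1

The purple cylinder moved from about (12.1, 6.2) to (12.9, 4.3), a distance of √(0.8² + 1.9²) ≈ 2.1.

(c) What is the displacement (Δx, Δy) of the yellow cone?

(1.4, -0.3)

The yellow cone was at about (9.5, 1.8) and moved to about (10.9, 1.5).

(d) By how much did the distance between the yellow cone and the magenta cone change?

+3.6

The distance was about 5.8 in the first image and 9.4 in the second, so they moved 3.6 units further apart.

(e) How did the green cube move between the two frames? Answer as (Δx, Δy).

(2.4, 0.2)

The green cube was at about (7.6, 4.0) and moved to about (10.0, 4.2).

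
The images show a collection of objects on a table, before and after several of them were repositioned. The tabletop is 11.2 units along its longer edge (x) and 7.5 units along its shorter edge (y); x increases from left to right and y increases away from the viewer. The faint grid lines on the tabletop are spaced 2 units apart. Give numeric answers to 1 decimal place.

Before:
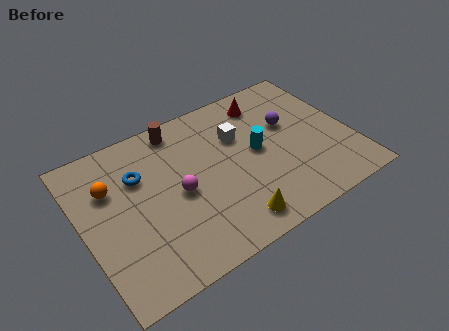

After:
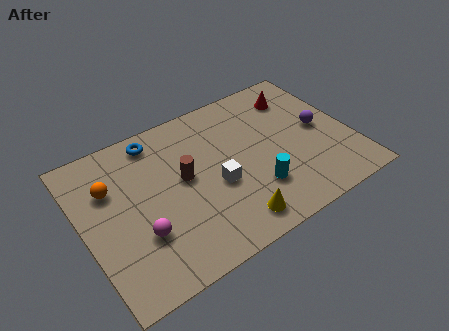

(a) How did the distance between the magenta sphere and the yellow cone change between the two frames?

+0.8

They were about 3.0 units apart before and 3.8 after — 0.8 units further apart.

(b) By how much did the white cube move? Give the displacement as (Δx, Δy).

(-1.3, -1.9)

From the two frames, the white cube sits at roughly (6.7, 5.0) before and (5.4, 3.1) after.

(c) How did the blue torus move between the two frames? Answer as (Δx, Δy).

(0.9, 1.4)

From the two frames, the blue torus sits at roughly (2.5, 5.1) before and (3.4, 6.5) after.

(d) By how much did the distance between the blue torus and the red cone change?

+0.3

The distance was about 5.7 in the first image and 6.0 in the second, so they moved 0.3 units further apart.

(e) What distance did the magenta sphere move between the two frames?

2.1

The magenta sphere moved from about (3.9, 3.5) to (2.1, 2.4), a distance of √(1.8² + 1.1²) ≈ 2.1.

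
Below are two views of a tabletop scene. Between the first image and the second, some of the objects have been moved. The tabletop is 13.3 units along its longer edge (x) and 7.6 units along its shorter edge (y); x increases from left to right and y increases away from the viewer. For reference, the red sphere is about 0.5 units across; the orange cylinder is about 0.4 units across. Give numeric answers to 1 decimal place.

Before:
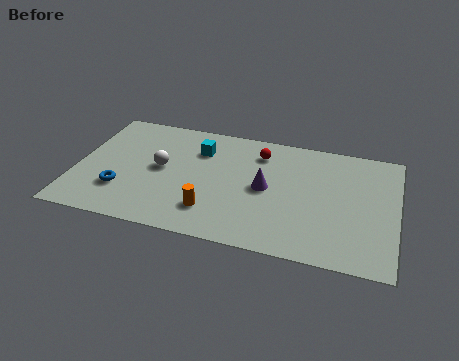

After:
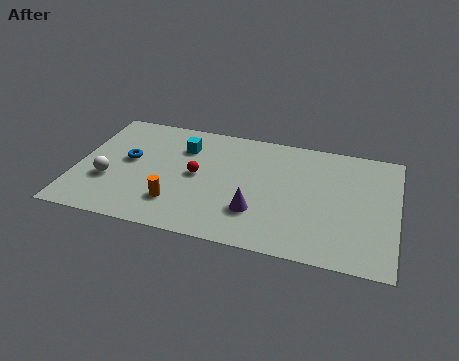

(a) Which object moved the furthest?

the red sphere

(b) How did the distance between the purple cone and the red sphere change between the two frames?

+0.9

They were about 2.2 units apart before and 3.1 after — 0.9 units further apart.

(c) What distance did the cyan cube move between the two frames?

0.7

From (5.0, 5.6) to (4.3, 5.6), the cyan cube covered √(0.7² + 0.0²) ≈ 0.7 units.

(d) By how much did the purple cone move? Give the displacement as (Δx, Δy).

(-0.3, -1.6)

From the two frames, the purple cone sits at roughly (7.9, 3.8) before and (7.6, 2.2) after.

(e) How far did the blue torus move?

2.0

The blue torus moved from about (2.0, 2.2) to (2.1, 4.2), a distance of √(0.1² + 2.0²) ≈ 2.0.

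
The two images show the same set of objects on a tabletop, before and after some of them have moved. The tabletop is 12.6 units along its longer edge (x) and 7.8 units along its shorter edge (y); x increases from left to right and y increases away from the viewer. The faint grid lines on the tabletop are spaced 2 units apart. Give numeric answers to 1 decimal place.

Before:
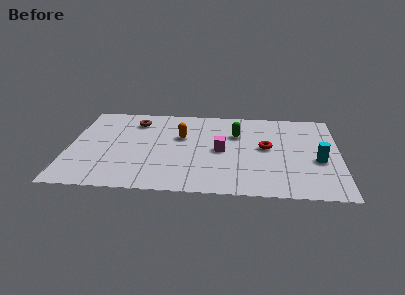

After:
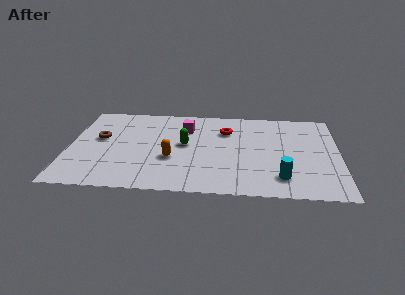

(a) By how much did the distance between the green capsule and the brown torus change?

-0.9

They were about 4.9 units apart before and 4.0 after — 0.9 units closer together.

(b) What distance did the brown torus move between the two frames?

2.3

From (3.0, 6.2) to (1.4, 4.5), the brown torus covered √(1.6² + 1.7²) ≈ 2.3 units.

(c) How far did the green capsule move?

2.6

From (7.8, 5.3) to (5.4, 4.2), the green capsule covered √(2.4² + 1.1²) ≈ 2.6 units.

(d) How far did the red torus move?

2.4

From (9.2, 4.2) to (7.3, 5.6), the red torus covered √(1.9² + 1.4²) ≈ 2.4 units.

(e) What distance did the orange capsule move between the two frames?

2.0

From (5.2, 4.9) to (4.8, 2.9), the orange capsule covered √(0.4² + 2.0²) ≈ 2.0 units.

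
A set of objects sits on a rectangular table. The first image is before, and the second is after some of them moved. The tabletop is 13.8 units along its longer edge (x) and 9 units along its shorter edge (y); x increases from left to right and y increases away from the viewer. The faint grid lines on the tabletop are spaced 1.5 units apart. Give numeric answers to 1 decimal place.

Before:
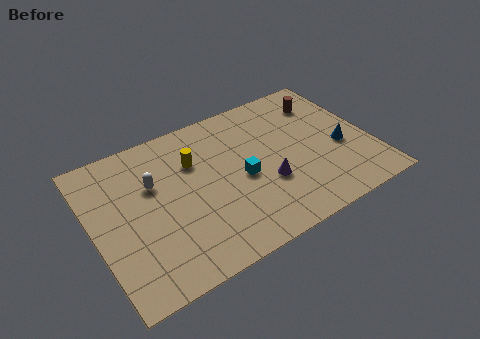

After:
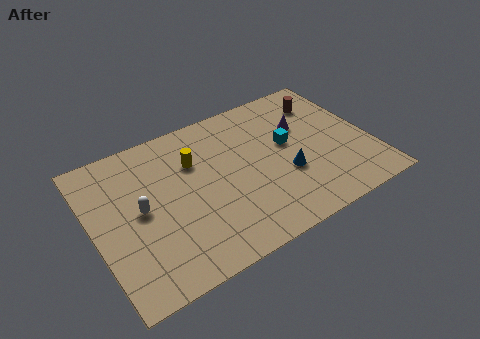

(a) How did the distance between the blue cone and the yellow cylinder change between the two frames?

-2.4

The distance was about 7.5 in the first image and 5.1 in the second, so they moved 2.4 units closer together.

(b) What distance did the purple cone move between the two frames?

3.5

The purple cone was near (8.4, 3.2) before and (10.7, 5.9) after, so it travelled √(2.3² + 2.7²) ≈ 3.5 units.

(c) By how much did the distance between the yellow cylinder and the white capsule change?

+1.2

The distance was about 2.1 in the first image and 3.3 in the second, so they moved 1.2 units further apart.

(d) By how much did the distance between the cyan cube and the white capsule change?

+3.0

Before: roughly 4.5 units apart; after: 7.5. That's 3.0 units further apart.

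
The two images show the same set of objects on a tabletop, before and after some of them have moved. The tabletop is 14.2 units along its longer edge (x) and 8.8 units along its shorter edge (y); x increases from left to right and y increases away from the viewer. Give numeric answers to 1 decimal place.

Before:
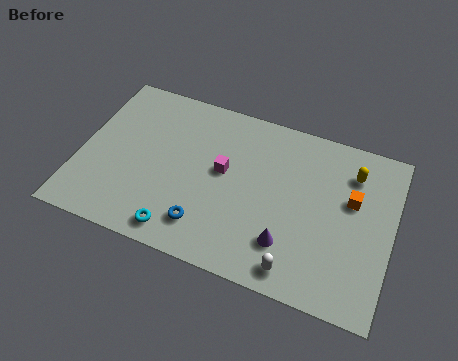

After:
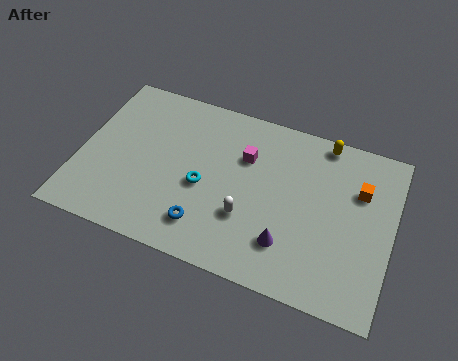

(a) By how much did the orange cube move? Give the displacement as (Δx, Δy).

(0.3, 0.6)

The orange cube was at about (12.3, 5.4) and moved to about (12.6, 6.0).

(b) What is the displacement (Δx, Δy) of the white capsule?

(-2.4, 1.8)

From the two frames, the white capsule sits at roughly (10.2, 1.1) before and (7.8, 2.9) after.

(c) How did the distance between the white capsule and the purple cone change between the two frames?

+0.8

The distance was about 1.2 in the first image and 2.0 in the second, so they moved 0.8 units further apart.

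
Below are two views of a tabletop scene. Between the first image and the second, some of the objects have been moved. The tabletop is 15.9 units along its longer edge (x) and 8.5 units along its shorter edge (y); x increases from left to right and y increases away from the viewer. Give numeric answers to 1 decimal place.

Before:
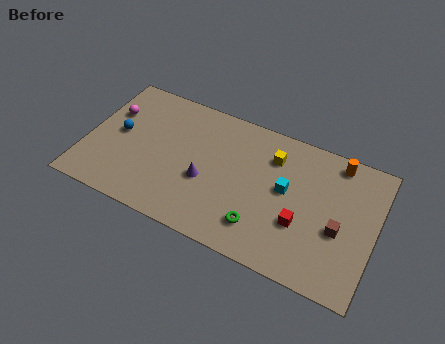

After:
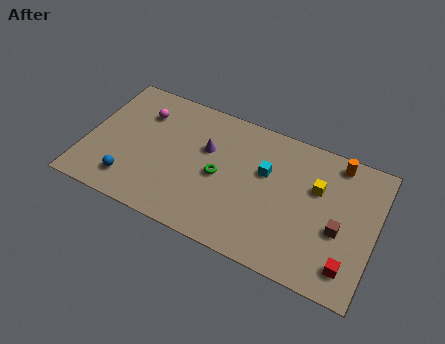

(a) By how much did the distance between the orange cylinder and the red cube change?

+1.3

They were about 4.7 units apart before and 6.0 after — 1.3 units further apart.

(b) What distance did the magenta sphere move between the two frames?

1.8

From (1.1, 5.7) to (2.8, 6.3), the magenta sphere covered √(1.7² + 0.6²) ≈ 1.8 units.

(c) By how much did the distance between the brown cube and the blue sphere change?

-0.9

The distance was about 12.3 in the first image and 11.4 in the second, so they moved 0.9 units closer together.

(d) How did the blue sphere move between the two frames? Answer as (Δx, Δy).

(1.0, -2.8)

The blue sphere was at about (1.7, 4.5) and moved to about (2.7, 1.7).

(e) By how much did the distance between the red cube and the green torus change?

+5.3

The distance was about 2.4 in the first image and 7.7 in the second, so they moved 5.3 units further apart.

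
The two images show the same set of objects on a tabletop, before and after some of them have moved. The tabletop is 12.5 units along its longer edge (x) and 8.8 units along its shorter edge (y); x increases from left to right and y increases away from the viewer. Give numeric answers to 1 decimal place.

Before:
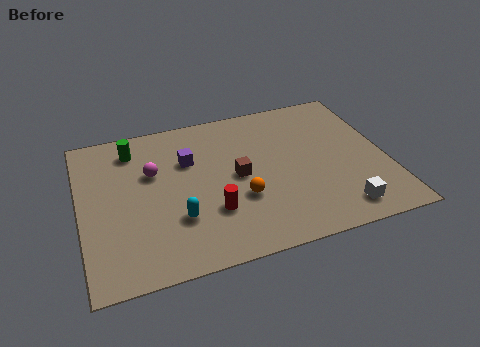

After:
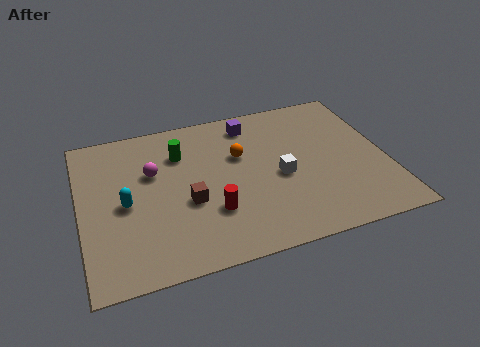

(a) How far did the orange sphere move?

2.5

From (6.4, 3.1) to (6.6, 5.6), the orange sphere covered √(0.2² + 2.5²) ≈ 2.5 units.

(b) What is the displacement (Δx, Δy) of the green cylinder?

(1.9, -0.8)

From the two frames, the green cylinder sits at roughly (2.3, 7.2) before and (4.2, 6.4) after.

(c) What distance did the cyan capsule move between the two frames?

2.4

The cyan capsule was near (3.8, 2.7) before and (1.8, 4.1) after, so it travelled √(2.0² + 1.4²) ≈ 2.4 units.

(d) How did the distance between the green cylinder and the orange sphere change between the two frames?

-3.3

They were about 5.8 units apart before and 2.5 after — 3.3 units closer together.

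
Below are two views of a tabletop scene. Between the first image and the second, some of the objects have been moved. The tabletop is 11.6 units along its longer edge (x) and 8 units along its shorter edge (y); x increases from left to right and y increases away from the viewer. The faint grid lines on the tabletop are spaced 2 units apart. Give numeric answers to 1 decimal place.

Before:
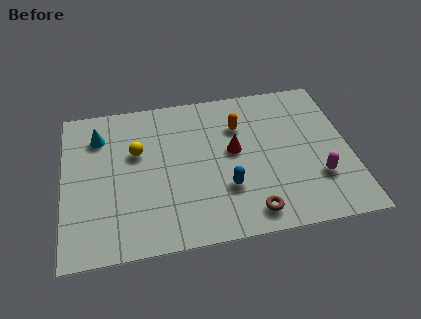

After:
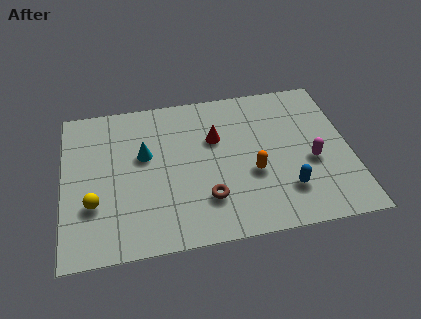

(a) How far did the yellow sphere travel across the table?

3.0

From (3.0, 5.0) to (1.2, 2.6), the yellow sphere covered √(1.8² + 2.4²) ≈ 3.0 units.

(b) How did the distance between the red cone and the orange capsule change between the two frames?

+1.2

They were about 1.3 units apart before and 2.5 after — 1.2 units further apart.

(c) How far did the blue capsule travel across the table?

2.5

The blue capsule moved from about (6.5, 2.5) to (8.9, 2.0), a distance of √(2.4² + 0.5²) ≈ 2.5.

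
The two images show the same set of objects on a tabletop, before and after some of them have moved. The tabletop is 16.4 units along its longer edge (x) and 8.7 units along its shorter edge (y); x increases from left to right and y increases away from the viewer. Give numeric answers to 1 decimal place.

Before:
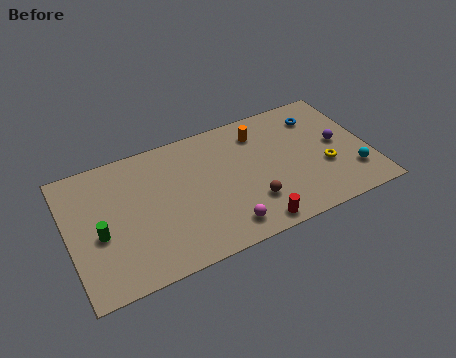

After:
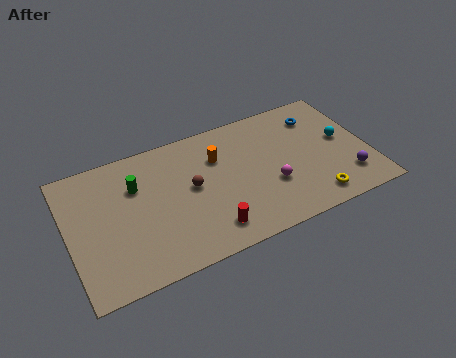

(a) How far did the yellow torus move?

2.1

The yellow torus was near (13.9, 3.2) before and (13.0, 1.3) after, so it travelled √(0.9² + 1.9²) ≈ 2.1 units.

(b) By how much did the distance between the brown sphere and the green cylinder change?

-5.0

They were about 8.2 units apart before and 3.2 after — 5.0 units closer together.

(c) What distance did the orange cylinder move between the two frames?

2.5

The orange cylinder moved from about (10.7, 6.9) to (8.3, 6.1), a distance of √(2.4² + 0.8²) ≈ 2.5.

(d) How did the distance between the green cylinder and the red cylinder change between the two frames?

-2.9

They were about 8.5 units apart before and 5.6 after — 2.9 units closer together.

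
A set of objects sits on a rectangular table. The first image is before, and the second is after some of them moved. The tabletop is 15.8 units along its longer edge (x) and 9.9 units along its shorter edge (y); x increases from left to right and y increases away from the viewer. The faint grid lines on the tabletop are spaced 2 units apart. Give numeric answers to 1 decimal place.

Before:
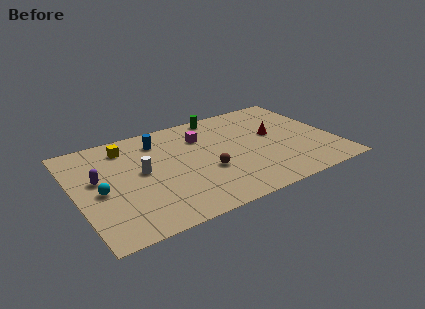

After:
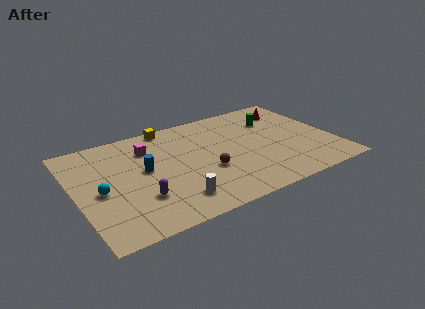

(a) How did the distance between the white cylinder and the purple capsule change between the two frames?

-0.5

Before: roughly 2.6 units apart; after: 2.1. That's 0.5 units closer together.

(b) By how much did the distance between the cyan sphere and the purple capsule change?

+1.5

They were about 1.2 units apart before and 2.7 after — 1.5 units further apart.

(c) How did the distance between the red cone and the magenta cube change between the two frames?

+4.5

The distance was about 4.6 in the first image and 9.1 in the second, so they moved 4.5 units further apart.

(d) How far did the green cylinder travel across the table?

3.7

From (9.4, 9.0) to (12.6, 7.1), the green cylinder covered √(3.2² + 1.9²) ≈ 3.7 units.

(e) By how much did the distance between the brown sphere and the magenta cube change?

+1.3

The distance was about 3.5 in the first image and 4.8 in the second, so they moved 1.3 units further apart.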